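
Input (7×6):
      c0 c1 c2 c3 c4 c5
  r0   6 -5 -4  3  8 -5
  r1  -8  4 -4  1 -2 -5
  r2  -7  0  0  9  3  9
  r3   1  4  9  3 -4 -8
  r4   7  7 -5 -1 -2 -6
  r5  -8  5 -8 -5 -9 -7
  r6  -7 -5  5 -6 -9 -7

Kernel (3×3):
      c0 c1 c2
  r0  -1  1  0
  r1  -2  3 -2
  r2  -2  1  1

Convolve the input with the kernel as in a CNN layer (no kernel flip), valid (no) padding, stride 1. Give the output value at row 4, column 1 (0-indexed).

-27

The receptive field on the input at this output position is [7 -5 -1 / 5 -8 -5 / -5 5 -6]. Elementwise product with the kernel and sum: 7·-1 + -5·1 + 5·-2 + -8·3 + -5·-2 + -5·-2 + 5·1 + -6·1.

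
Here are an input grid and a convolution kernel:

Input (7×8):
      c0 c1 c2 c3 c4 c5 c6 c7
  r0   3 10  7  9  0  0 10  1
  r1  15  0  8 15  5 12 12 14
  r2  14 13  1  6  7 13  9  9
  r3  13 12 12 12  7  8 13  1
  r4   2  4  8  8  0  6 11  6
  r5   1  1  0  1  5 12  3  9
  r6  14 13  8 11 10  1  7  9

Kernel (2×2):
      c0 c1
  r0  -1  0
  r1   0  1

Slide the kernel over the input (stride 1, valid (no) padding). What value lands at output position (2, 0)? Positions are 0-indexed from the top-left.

-2

The receptive field on the input at this output position is [14 13 / 13 12]. Elementwise product with the kernel and sum: 14·-1 + 12·1.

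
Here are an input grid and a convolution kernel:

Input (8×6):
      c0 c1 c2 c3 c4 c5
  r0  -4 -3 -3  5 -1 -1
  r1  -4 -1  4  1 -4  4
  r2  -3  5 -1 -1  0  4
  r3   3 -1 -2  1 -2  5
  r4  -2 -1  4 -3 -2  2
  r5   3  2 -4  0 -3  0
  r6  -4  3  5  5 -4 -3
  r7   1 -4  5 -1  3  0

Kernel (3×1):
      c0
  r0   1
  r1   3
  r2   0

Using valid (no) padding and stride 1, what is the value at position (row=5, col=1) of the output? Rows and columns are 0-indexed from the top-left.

11

The receptive field on the input at this output position is [2 / 3 / -4]. Elementwise product with the kernel and sum: 2·1 + 3·3.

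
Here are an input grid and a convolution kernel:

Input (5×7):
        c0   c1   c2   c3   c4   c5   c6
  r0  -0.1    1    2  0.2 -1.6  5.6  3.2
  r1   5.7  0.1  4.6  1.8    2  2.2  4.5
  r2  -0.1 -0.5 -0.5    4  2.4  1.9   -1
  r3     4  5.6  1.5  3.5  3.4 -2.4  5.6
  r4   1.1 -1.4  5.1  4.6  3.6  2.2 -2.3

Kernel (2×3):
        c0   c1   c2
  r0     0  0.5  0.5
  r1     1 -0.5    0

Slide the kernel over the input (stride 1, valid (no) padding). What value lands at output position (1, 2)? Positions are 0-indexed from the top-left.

-0.6

The receptive field on the input at this output position is [4.6 1.8 2 / -0.5 4 2.4]. Elementwise product with the kernel and sum: 1.8·0.5 + 2·0.5 + -0.5·1 + 4·-0.5.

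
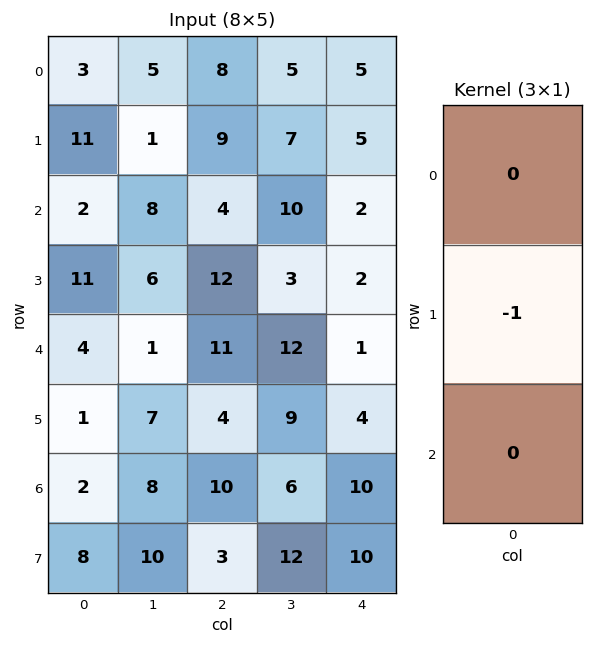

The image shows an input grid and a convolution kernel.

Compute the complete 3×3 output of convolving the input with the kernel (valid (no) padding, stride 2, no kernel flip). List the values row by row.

Output[0,0]: The receptive field on the input at this output position is [3 / 11 / 2]. Elementwise product with the kernel and sum: 11·-1.
Output[0,1]: The receptive field on the input at this output position is [8 / 9 / 4]. Elementwise product with the kernel and sum: 9·-1.

-11 -9 -5
-11 -12 -2
-1 -4 -4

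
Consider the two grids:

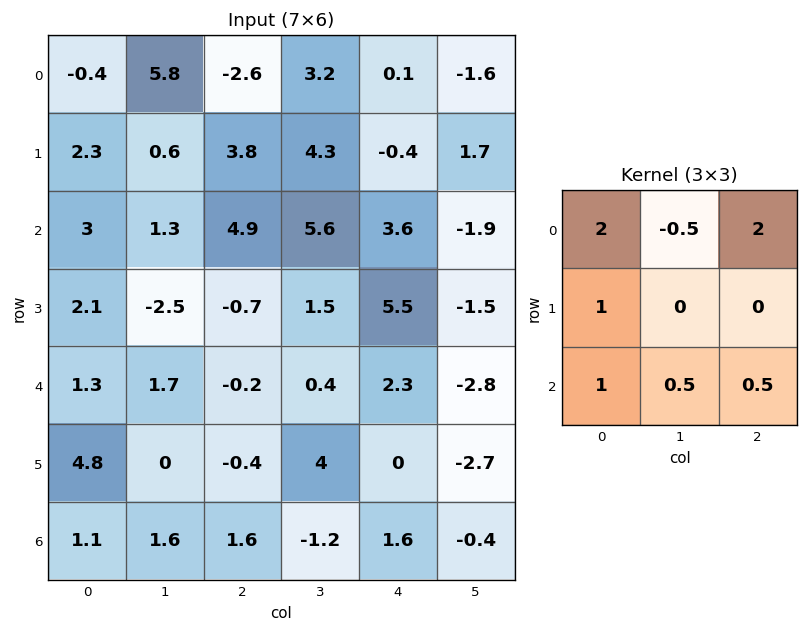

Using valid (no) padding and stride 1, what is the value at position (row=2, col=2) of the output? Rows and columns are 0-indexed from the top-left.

14.65

The receptive field on the input at this output position is [4.9 5.6 3.6 / -0.7 1.5 5.5 / -0.2 0.4 2.3]. Elementwise product with the kernel and sum: 4.9·2 + 5.6·-0.5 + 3.6·2 + -0.7·1 + -0.2·1 + 0.4·0.5 + 2.3·0.5.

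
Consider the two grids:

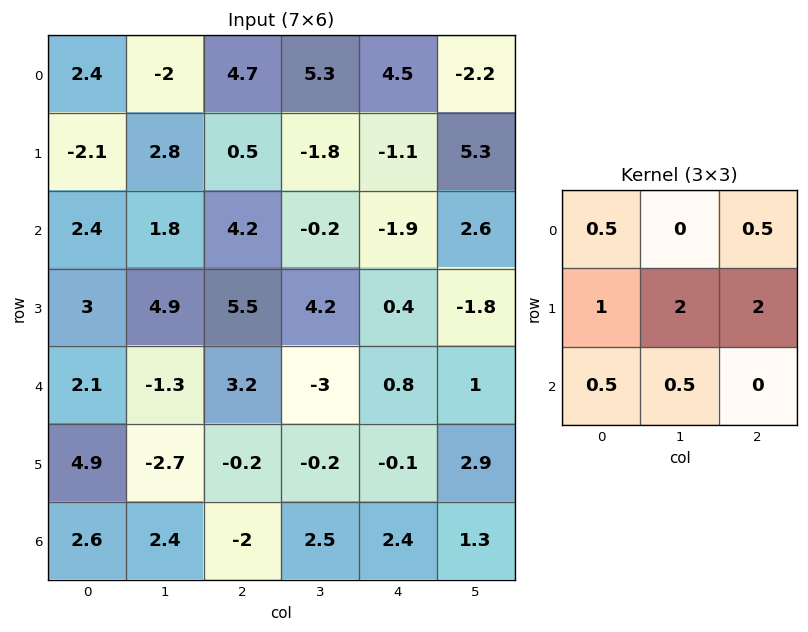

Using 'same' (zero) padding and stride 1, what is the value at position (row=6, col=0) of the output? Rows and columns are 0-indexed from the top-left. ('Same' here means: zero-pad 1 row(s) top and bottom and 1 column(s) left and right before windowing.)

8.65

The receptive field on the zero-padded input at this output position is [0 4.9 -2.7 / 0 2.6 2.4 / 0 0 0]. Elementwise product with the kernel and sum: 0·0.5 + -2.7·0.5 + 0·1 + 2.6·2 + 2.4·2 + 0·0.5 + 0·0.5.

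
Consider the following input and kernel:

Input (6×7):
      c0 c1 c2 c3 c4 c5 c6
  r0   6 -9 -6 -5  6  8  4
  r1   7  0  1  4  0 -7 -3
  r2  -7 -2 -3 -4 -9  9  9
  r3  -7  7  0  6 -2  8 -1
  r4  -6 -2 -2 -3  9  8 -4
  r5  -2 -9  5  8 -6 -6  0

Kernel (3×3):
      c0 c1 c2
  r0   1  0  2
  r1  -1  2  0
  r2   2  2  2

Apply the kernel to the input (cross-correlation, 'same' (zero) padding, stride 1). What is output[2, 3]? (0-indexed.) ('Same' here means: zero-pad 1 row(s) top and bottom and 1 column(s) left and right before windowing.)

The receptive field on the zero-padded input at this output position is [1 4 0 / -3 -4 -9 / 0 6 -2]. Elementwise product with the kernel and sum: 1·1 + 0·2 + -3·-1 + -4·2 + 0·2 + 6·2 + -2·2.

4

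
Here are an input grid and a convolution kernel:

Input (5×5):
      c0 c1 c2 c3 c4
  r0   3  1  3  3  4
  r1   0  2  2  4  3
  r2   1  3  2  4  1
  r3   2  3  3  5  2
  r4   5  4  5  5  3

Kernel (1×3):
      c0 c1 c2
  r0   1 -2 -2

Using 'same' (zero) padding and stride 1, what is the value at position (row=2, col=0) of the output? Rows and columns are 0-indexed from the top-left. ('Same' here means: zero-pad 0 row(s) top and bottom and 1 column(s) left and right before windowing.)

-8

The receptive field on the zero-padded input at this output position is [0 1 3]. Elementwise product with the kernel and sum: 0·1 + 1·-2 + 3·-2.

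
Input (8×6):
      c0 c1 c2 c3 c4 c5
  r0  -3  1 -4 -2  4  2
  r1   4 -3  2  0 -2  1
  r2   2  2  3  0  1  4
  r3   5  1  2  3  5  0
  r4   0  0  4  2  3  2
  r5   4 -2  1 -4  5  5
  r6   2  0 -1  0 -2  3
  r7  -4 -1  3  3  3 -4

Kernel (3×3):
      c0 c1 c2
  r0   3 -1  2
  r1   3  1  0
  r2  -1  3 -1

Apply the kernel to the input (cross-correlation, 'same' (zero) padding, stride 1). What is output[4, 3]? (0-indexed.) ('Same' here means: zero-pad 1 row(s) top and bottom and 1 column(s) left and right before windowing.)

9

The receptive field on the zero-padded input at this output position is [2 3 5 / 4 2 3 / 1 -4 5]. Elementwise product with the kernel and sum: 2·3 + 3·-1 + 5·2 + 4·3 + 2·1 + 1·-1 + -4·3 + 5·-1.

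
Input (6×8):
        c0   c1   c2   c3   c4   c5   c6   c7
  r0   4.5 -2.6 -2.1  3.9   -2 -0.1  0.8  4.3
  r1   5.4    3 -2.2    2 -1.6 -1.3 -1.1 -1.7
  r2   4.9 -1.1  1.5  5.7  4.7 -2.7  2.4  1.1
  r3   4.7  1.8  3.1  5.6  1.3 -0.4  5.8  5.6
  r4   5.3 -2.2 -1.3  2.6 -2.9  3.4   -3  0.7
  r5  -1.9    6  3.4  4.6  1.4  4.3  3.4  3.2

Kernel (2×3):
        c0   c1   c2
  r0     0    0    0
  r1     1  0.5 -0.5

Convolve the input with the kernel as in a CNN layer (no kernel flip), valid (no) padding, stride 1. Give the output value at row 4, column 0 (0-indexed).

The receptive field on the input at this output position is [5.3 -2.2 -1.3 / -1.9 6 3.4]. Elementwise product with the kernel and sum: -1.9·1 + 6·0.5 + 3.4·-0.5.

-0.6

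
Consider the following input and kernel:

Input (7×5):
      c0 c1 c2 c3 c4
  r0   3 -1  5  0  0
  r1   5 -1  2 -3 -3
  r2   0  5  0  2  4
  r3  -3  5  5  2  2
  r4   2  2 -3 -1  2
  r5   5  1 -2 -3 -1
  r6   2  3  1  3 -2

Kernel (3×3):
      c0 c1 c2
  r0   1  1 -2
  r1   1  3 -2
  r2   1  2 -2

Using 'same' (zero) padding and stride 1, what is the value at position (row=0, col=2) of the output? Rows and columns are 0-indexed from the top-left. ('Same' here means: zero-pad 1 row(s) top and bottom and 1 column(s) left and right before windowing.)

23

The receptive field on the zero-padded input at this output position is [0 0 0 / -1 5 0 / -1 2 -3]. Elementwise product with the kernel and sum: 0·1 + 0·1 + 0·-2 + -1·1 + 5·3 + 0·-2 + -1·1 + 2·2 + -3·-2.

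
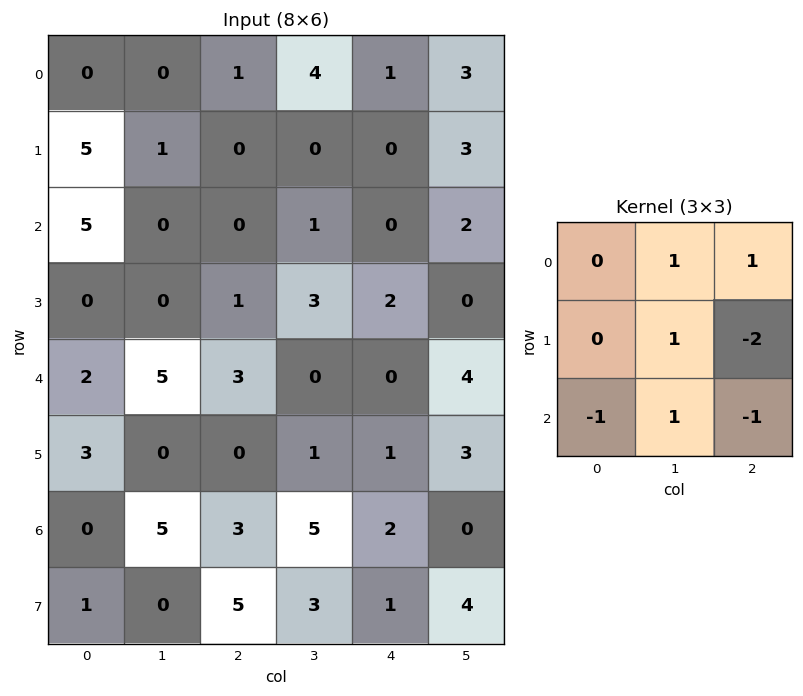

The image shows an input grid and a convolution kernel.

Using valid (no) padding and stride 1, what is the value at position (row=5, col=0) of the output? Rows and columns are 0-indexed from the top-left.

-7

The receptive field on the input at this output position is [3 0 0 / 0 5 3 / 1 0 5]. Elementwise product with the kernel and sum: 0·1 + 0·1 + 5·1 + 3·-2 + 1·-1 + 0·1 + 5·-1.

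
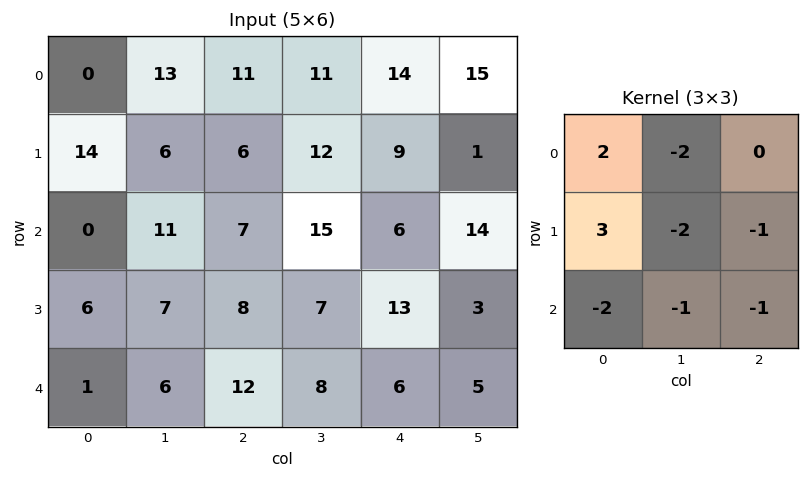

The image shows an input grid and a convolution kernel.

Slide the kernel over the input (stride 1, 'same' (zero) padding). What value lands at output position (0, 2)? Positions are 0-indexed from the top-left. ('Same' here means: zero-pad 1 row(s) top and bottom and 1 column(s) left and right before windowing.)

The receptive field on the zero-padded input at this output position is [0 0 0 / 13 11 11 / 6 6 12]. Elementwise product with the kernel and sum: 0·2 + 0·-2 + 13·3 + 11·-2 + 11·-1 + 6·-2 + 6·-1 + 12·-1.

-24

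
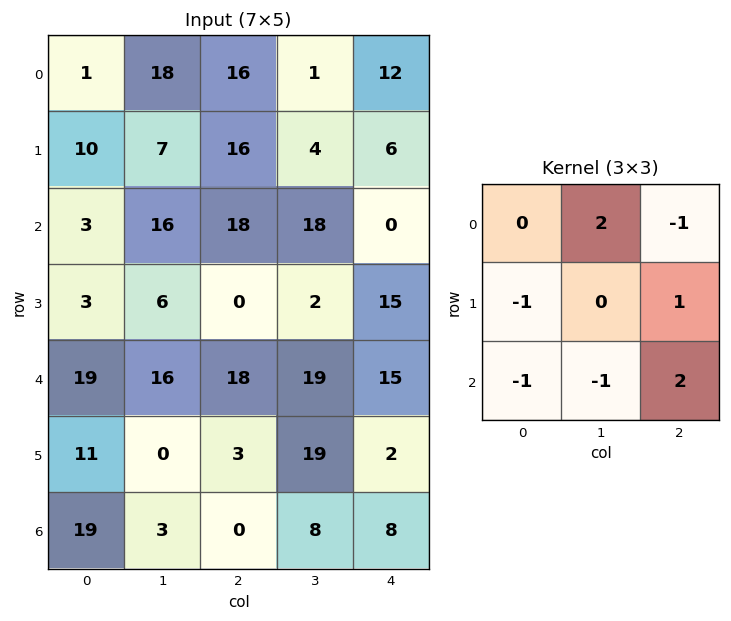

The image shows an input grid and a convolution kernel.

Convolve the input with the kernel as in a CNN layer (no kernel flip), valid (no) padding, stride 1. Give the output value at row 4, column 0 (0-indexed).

The receptive field on the input at this output position is [19 16 18 / 11 0 3 / 19 3 0]. Elementwise product with the kernel and sum: 16·2 + 18·-1 + 11·-1 + 3·1 + 19·-1 + 3·-1 + 0·2.

-16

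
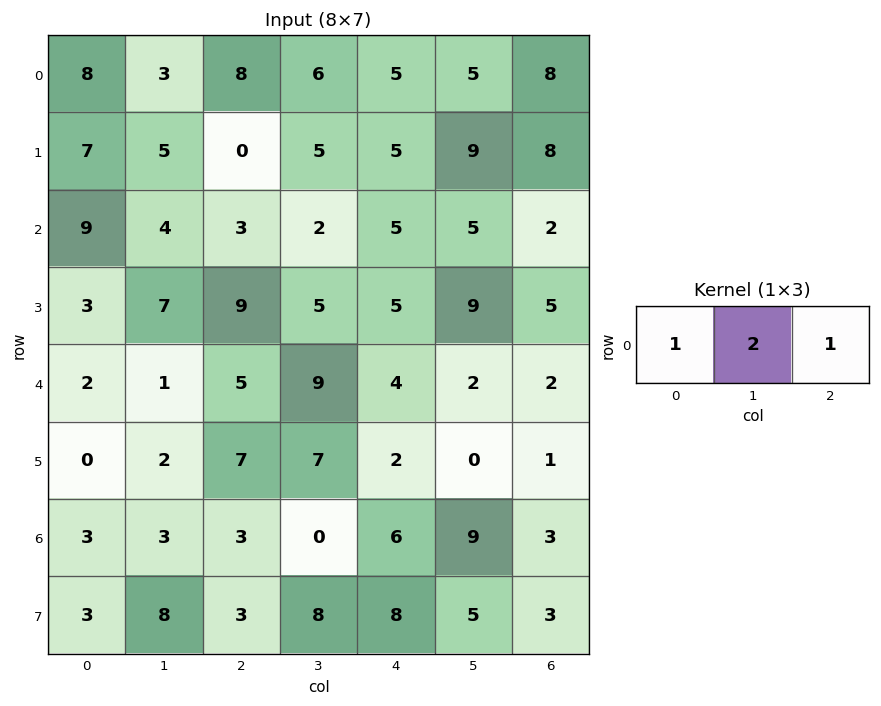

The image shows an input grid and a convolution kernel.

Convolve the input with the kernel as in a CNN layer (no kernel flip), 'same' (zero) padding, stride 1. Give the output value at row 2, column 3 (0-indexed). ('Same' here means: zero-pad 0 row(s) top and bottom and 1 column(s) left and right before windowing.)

12

The receptive field on the zero-padded input at this output position is [3 2 5]. Elementwise product with the kernel and sum: 3·1 + 2·2 + 5·1.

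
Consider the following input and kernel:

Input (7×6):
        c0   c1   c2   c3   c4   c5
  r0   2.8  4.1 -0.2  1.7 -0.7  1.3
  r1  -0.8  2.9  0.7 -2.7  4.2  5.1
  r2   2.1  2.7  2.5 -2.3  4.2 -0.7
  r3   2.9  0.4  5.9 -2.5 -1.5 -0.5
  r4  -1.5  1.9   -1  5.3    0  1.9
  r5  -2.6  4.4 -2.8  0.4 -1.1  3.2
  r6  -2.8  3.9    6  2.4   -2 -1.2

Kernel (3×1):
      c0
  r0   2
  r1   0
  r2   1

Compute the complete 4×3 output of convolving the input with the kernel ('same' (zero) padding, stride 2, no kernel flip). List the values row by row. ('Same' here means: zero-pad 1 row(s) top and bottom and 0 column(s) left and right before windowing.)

-0.8 0.7 4.2
1.3 7.3 6.9
3.2 9 -4.1
-5.2 -5.6 -2.2

Output[0,0]: The receptive field on the zero-padded input at this output position is [0 / 2.8 / -0.8]. Elementwise product with the kernel and sum: 0·2 + -0.8·1.
Output[0,1]: The receptive field on the zero-padded input at this output position is [0 / -0.2 / 0.7]. Elementwise product with the kernel and sum: 0·2 + 0.7·1.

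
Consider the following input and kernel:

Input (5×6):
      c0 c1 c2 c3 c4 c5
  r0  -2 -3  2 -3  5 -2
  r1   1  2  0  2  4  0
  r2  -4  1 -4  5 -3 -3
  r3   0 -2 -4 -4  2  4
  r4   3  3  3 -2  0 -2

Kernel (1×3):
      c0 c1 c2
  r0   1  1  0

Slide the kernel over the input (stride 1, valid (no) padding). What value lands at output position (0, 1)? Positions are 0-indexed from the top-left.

-1

The receptive field on the input at this output position is [-3 2 -3]. Elementwise product with the kernel and sum: -3·1 + 2·1.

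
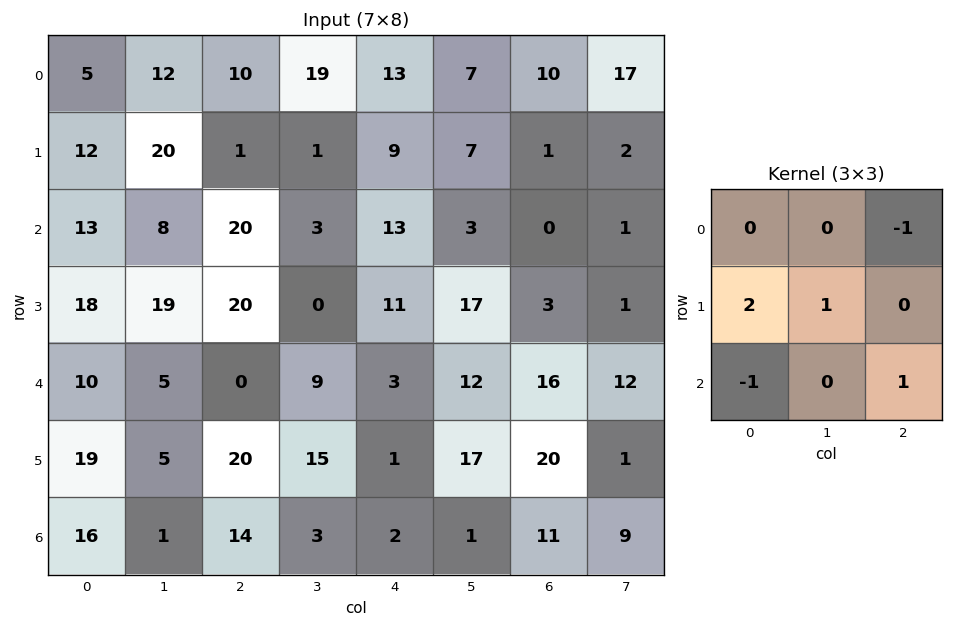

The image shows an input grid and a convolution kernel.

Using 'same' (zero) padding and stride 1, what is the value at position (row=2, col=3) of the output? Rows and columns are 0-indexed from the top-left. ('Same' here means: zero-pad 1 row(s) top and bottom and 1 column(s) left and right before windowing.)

25

The receptive field on the zero-padded input at this output position is [1 1 9 / 20 3 13 / 20 0 11]. Elementwise product with the kernel and sum: 9·-1 + 20·2 + 3·1 + 20·-1 + 11·1.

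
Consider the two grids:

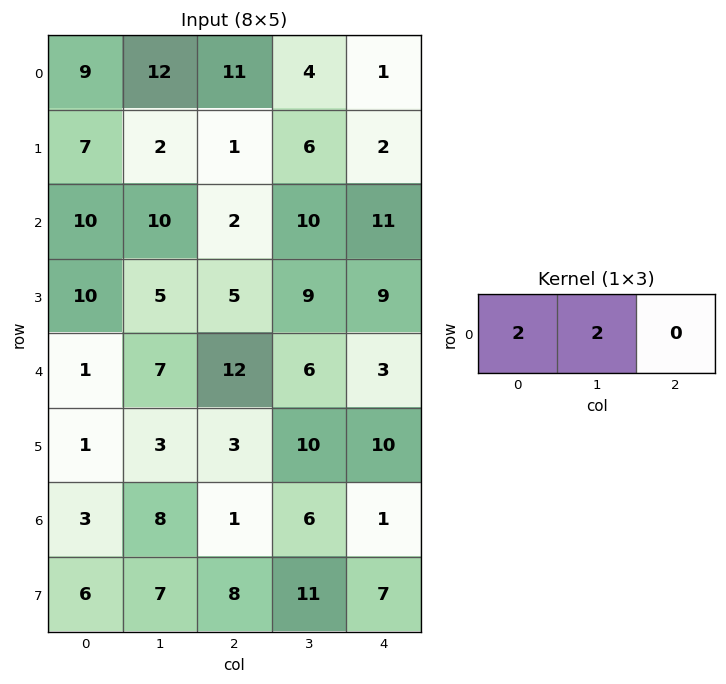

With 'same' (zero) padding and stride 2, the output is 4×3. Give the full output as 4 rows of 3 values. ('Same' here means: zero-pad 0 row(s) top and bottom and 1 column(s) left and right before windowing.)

Output[0,0]: The receptive field on the zero-padded input at this output position is [0 9 12]. Elementwise product with the kernel and sum: 0·2 + 9·2.

18 46 10
20 24 42
2 38 18
6 18 14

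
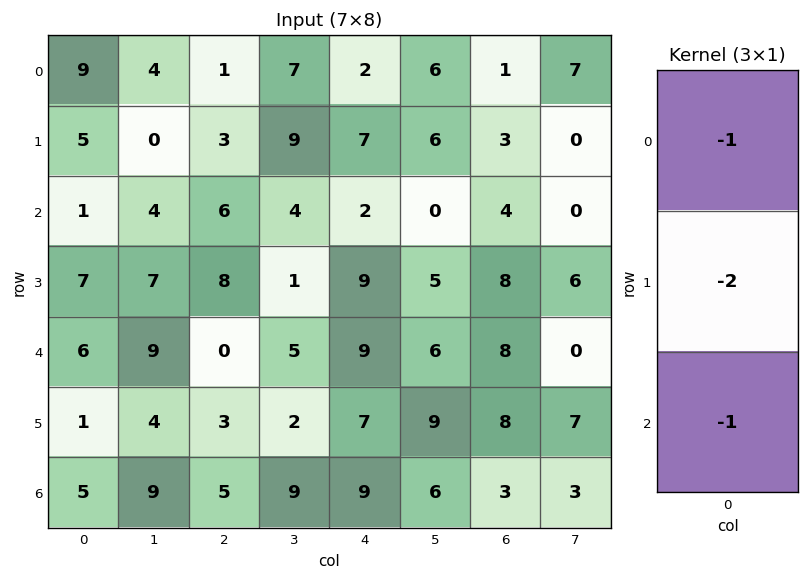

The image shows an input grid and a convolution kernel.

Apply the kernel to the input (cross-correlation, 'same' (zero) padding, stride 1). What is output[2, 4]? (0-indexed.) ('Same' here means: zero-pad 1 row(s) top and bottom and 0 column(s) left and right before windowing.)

The receptive field on the zero-padded input at this output position is [7 / 2 / 9]. Elementwise product with the kernel and sum: 7·-1 + 2·-2 + 9·-1.

-20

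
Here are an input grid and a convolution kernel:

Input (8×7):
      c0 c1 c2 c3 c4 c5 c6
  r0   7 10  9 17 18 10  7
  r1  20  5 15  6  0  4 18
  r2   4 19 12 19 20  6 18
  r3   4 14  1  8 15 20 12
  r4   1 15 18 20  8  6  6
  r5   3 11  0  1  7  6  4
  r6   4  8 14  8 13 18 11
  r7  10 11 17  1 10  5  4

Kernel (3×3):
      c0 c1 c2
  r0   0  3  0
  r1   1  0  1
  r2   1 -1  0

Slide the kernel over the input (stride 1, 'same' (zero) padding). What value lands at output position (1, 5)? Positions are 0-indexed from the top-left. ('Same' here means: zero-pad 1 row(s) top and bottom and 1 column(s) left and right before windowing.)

62

The receptive field on the zero-padded input at this output position is [18 10 7 / 0 4 18 / 20 6 18]. Elementwise product with the kernel and sum: 10·3 + 0·1 + 18·1 + 20·1 + 6·-1.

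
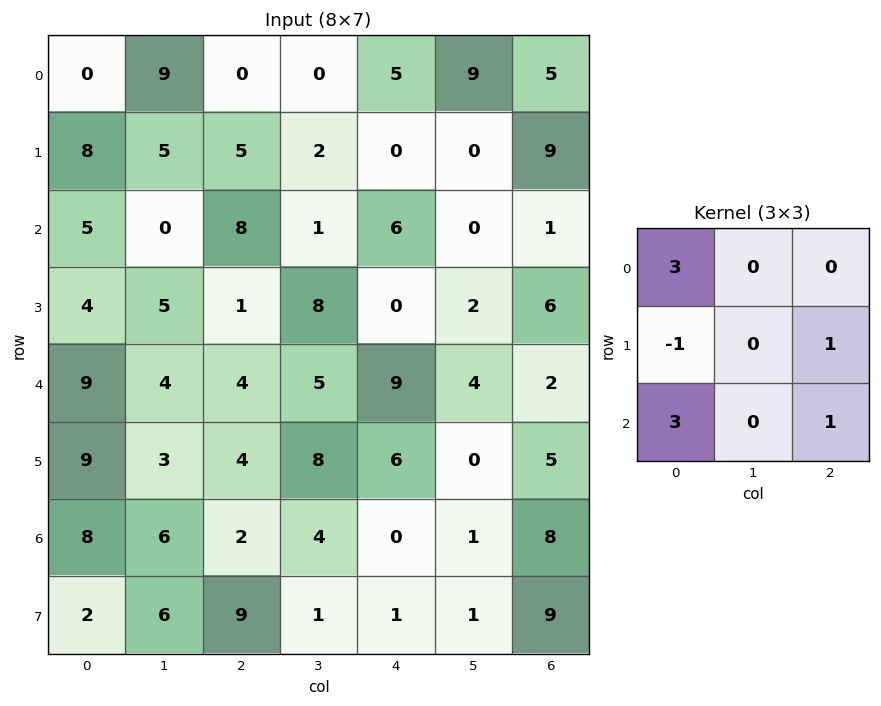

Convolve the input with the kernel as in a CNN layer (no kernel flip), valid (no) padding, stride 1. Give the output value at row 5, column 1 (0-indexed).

26

The receptive field on the input at this output position is [3 4 8 / 6 2 4 / 6 9 1]. Elementwise product with the kernel and sum: 3·3 + 6·-1 + 4·1 + 6·3 + 1·1.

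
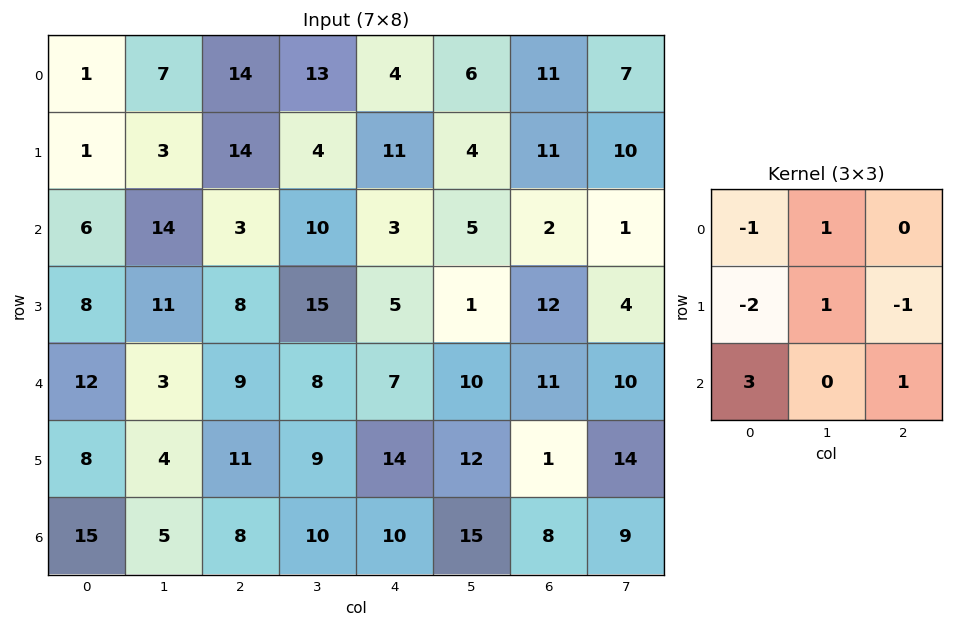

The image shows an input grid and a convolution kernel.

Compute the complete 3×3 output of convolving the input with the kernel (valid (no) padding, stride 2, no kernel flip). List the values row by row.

Output[0,0]: The receptive field on the input at this output position is [1 7 14 / 1 3 14 / 6 14 3]. Elementwise product with the kernel and sum: 1·-1 + 7·1 + 1·-2 + 3·1 + 14·-1 + 6·3 + 3·1.
Output[0,1]: The receptive field on the input at this output position is [14 13 4 / 14 4 11 / 3 10 3]. Elementwise product with the kernel and sum: 14·-1 + 13·1 + 14·-2 + 4·1 + 11·-1 + 3·3 + 3·1.

14 -24 -16
40 35 13
21 6 24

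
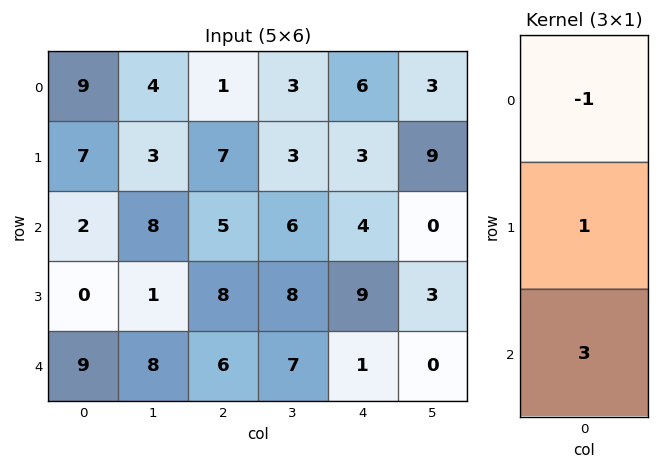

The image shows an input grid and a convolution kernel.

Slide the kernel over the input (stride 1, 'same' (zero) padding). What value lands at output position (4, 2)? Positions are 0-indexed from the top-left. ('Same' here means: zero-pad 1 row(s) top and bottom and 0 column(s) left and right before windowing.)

-2

The receptive field on the zero-padded input at this output position is [8 / 6 / 0]. Elementwise product with the kernel and sum: 8·-1 + 6·1 + 0·3.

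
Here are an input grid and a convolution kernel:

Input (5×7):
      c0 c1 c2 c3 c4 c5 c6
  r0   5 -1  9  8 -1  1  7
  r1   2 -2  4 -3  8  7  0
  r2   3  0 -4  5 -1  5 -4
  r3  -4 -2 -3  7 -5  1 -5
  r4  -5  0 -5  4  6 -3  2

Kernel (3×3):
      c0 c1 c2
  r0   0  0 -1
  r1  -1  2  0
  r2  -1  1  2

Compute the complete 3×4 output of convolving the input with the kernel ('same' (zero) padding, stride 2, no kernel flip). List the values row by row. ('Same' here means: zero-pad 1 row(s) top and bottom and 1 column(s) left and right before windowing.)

8 19 15 6
0 8 -24 -19
-8 -17 7 7

Output[0,0]: The receptive field on the zero-padded input at this output position is [0 0 0 / 0 5 -1 / 0 2 -2]. Elementwise product with the kernel and sum: 0·-1 + 0·-1 + 5·2 + 0·-1 + 2·1 + -2·2.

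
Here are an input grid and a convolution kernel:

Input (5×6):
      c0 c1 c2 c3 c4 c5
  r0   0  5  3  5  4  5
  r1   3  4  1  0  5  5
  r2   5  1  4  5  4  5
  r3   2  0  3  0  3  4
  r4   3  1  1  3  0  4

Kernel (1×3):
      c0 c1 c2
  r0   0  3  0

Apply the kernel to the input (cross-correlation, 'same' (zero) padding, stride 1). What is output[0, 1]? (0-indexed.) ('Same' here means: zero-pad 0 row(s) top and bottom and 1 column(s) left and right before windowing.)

The receptive field on the zero-padded input at this output position is [0 5 3]. Elementwise product with the kernel and sum: 5·3.

15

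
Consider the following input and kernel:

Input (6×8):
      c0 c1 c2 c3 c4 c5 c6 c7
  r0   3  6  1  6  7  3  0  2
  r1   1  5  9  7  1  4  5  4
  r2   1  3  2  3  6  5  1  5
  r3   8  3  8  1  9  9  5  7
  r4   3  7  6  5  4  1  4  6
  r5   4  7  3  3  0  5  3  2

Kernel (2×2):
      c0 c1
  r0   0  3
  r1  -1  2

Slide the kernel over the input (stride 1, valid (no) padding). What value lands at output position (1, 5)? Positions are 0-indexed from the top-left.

12

The receptive field on the input at this output position is [4 5 / 5 1]. Elementwise product with the kernel and sum: 5·3 + 5·-1 + 1·2.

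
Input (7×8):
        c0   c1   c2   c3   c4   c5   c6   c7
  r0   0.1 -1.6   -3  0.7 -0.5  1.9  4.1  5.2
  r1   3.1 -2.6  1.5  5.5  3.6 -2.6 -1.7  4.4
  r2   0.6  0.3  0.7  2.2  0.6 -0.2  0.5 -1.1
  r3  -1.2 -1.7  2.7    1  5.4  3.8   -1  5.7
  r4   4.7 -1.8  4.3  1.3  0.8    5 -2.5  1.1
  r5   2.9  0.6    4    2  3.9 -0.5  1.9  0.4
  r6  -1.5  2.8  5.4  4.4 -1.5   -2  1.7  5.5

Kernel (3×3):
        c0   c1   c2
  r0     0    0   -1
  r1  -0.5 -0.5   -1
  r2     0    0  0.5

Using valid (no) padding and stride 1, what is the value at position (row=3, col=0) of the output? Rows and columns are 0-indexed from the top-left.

-6.45

The receptive field on the input at this output position is [-1.2 -1.7 2.7 / 4.7 -1.8 4.3 / 2.9 0.6 4]. Elementwise product with the kernel and sum: 2.7·-1 + 4.7·-0.5 + -1.8·-0.5 + 4.3·-1 + 4·0.5.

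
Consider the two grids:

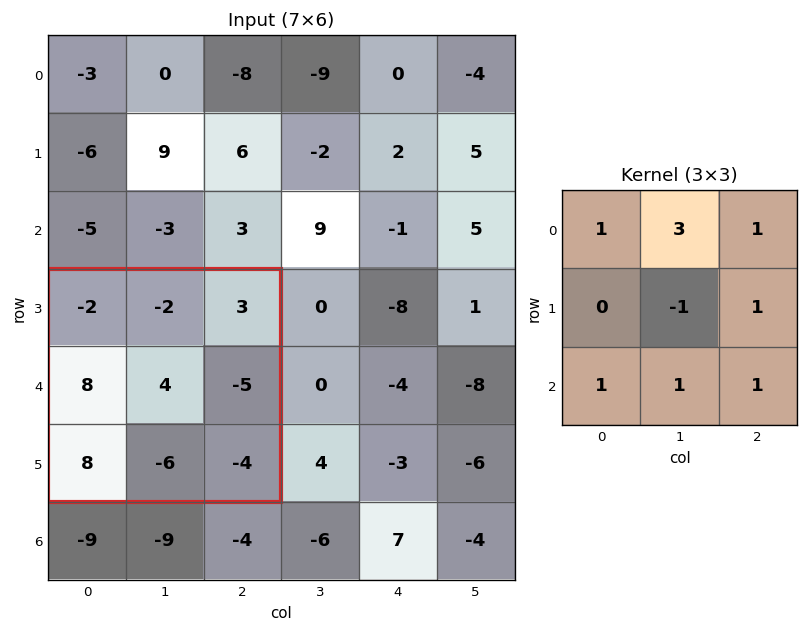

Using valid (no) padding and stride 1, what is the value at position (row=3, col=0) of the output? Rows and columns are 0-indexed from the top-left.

-16

The receptive field on the input at this output position is [-2 -2 3 / 8 4 -5 / 8 -6 -4]. Elementwise product with the kernel and sum: -2·1 + -2·3 + 3·1 + 4·-1 + -5·1 + 8·1 + -6·1 + -4·1.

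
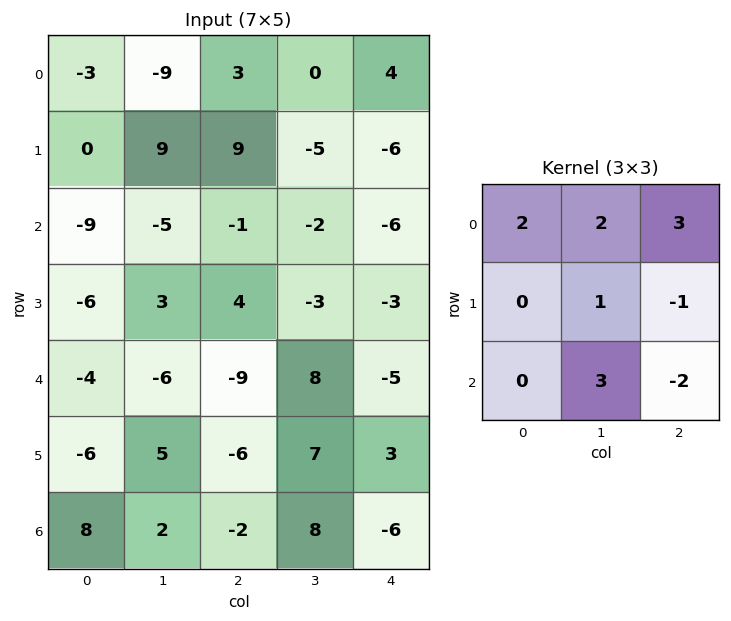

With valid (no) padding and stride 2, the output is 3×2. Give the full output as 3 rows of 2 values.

Output[0,0]: The receptive field on the input at this output position is [-3 -9 3 / 0 9 9 / -9 -5 -1]. Elementwise product with the kernel and sum: -3·2 + -9·2 + 3·3 + 9·1 + 9·-1 + -5·3 + -1·-2.
Output[0,1]: The receptive field on the input at this output position is [3 0 4 / 9 -5 -6 / -1 -2 -6]. Elementwise product with the kernel and sum: 3·2 + 0·2 + 4·3 + -5·1 + -6·-1 + -2·3 + -6·-2.

-28 25
-32 10
-26 23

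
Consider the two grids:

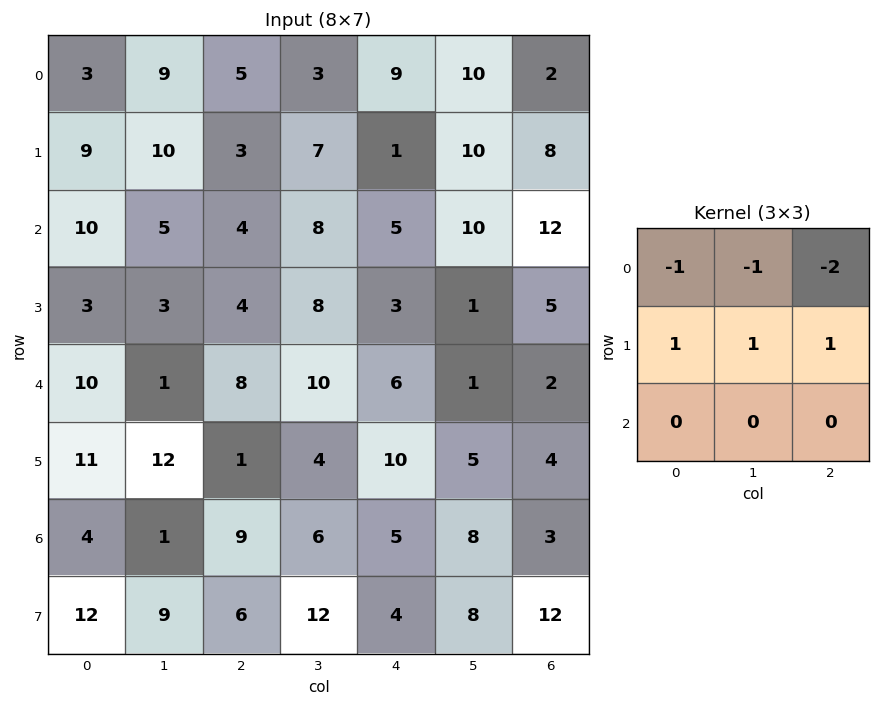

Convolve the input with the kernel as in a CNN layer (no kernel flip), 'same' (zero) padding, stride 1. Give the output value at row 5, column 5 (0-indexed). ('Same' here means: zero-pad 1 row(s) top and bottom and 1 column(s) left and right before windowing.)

The receptive field on the zero-padded input at this output position is [6 1 2 / 10 5 4 / 5 8 3]. Elementwise product with the kernel and sum: 6·-1 + 1·-1 + 2·-2 + 10·1 + 5·1 + 4·1.

8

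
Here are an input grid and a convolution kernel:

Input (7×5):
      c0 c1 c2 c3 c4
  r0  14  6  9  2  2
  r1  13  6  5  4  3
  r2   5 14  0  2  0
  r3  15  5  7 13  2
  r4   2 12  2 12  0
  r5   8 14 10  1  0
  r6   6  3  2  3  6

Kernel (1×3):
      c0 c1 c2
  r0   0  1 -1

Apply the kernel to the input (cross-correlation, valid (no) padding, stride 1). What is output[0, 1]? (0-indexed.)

The receptive field on the input at this output position is [6 9 2]. Elementwise product with the kernel and sum: 9·1 + 2·-1.

7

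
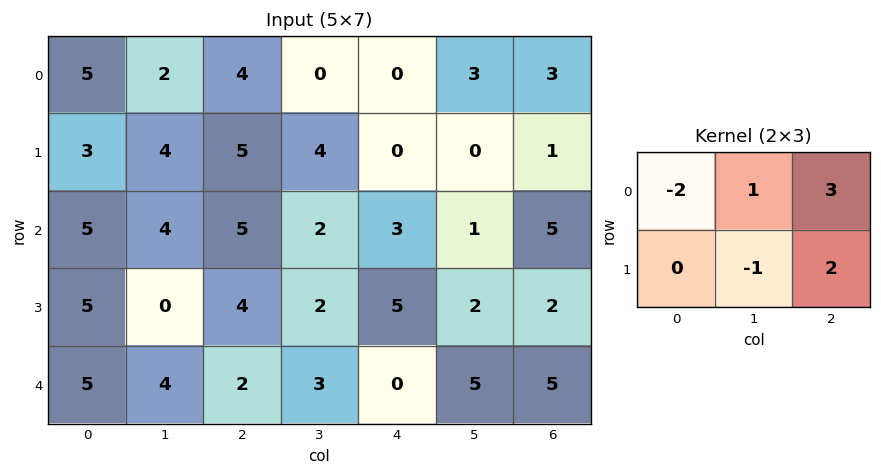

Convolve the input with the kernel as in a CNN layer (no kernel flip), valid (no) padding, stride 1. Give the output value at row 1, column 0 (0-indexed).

19

The receptive field on the input at this output position is [3 4 5 / 5 4 5]. Elementwise product with the kernel and sum: 3·-2 + 4·1 + 5·3 + 4·-1 + 5·2.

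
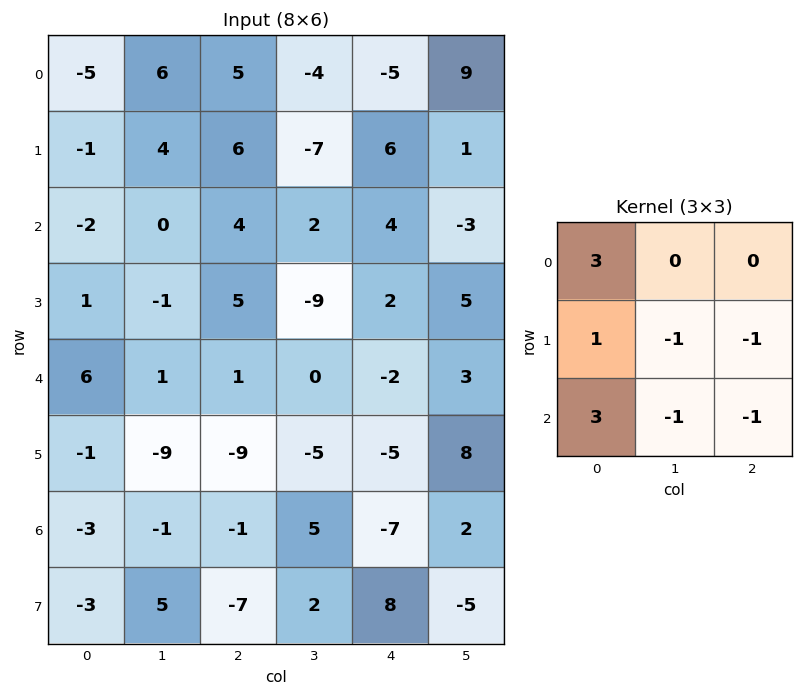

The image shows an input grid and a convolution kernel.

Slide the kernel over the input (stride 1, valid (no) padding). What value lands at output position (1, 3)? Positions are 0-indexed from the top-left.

-54

The receptive field on the input at this output position is [-7 6 1 / 2 4 -3 / -9 2 5]. Elementwise product with the kernel and sum: -7·3 + 2·1 + 4·-1 + -3·-1 + -9·3 + 2·-1 + 5·-1.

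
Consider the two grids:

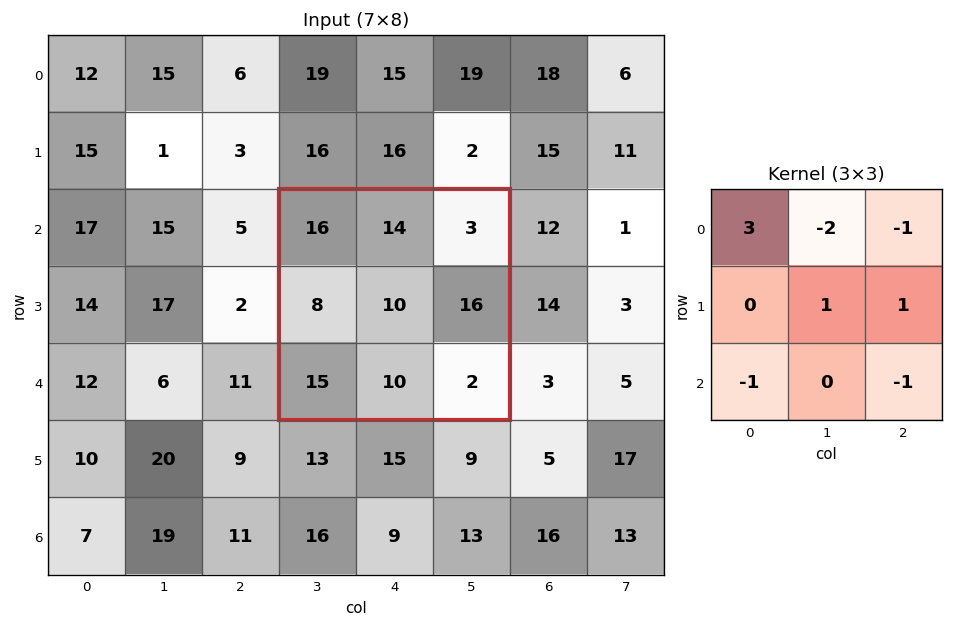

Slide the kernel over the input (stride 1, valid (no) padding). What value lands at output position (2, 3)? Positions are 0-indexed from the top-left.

The receptive field on the input at this output position is [16 14 3 / 8 10 16 / 15 10 2]. Elementwise product with the kernel and sum: 16·3 + 14·-2 + 3·-1 + 10·1 + 16·1 + 15·-1 + 2·-1.

26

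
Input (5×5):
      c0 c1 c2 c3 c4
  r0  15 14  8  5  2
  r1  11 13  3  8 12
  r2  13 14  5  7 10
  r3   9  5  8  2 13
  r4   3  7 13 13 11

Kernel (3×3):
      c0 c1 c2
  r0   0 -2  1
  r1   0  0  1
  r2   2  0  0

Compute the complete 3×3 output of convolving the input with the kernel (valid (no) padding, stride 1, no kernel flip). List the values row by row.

9 25 14
0 19 22
-9 13 35

Output[0,0]: The receptive field on the input at this output position is [15 14 8 / 11 13 3 / 13 14 5]. Elementwise product with the kernel and sum: 14·-2 + 8·1 + 3·1 + 13·2.
Output[0,1]: The receptive field on the input at this output position is [14 8 5 / 13 3 8 / 14 5 7]. Elementwise product with the kernel and sum: 8·-2 + 5·1 + 8·1 + 14·2.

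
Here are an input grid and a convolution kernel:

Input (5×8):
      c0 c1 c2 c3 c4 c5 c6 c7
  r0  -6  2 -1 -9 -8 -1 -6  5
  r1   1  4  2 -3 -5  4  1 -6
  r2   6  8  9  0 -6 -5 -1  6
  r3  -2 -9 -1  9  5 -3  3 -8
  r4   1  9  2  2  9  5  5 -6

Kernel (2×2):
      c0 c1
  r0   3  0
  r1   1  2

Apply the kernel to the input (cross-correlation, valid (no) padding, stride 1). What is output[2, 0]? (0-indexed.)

The receptive field on the input at this output position is [6 8 / -2 -9]. Elementwise product with the kernel and sum: 6·3 + -2·1 + -9·2.

-2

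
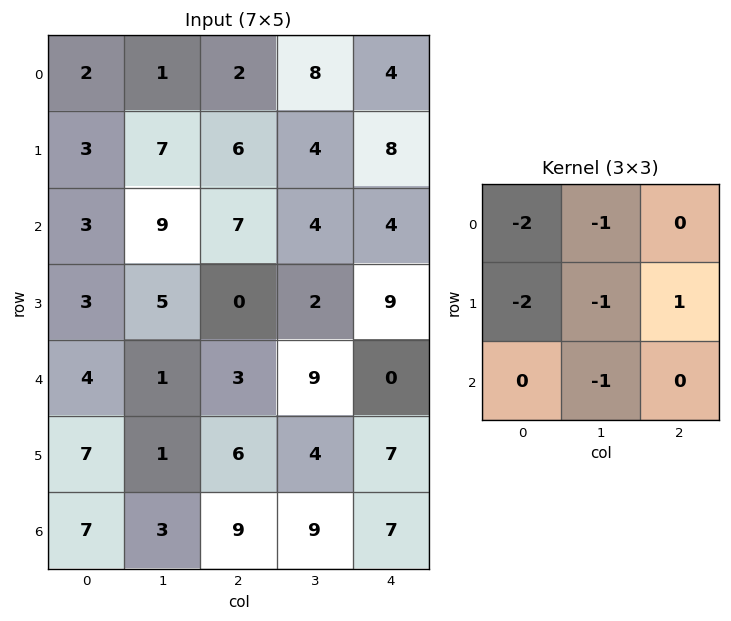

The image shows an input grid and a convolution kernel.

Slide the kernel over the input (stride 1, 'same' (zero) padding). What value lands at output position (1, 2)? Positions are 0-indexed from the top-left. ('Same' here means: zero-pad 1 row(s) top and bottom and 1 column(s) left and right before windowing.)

The receptive field on the zero-padded input at this output position is [1 2 8 / 7 6 4 / 9 7 4]. Elementwise product with the kernel and sum: 1·-2 + 2·-1 + 7·-2 + 6·-1 + 4·1 + 7·-1.

-27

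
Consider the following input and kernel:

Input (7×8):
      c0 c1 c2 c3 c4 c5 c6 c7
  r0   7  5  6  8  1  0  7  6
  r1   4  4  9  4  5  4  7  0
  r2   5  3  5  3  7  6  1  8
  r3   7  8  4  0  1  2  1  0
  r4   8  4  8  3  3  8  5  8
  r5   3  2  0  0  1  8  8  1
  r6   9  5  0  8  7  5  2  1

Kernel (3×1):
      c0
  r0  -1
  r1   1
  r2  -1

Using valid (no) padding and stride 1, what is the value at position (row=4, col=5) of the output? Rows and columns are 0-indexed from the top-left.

The receptive field on the input at this output position is [8 / 8 / 5]. Elementwise product with the kernel and sum: 8·-1 + 8·1 + 5·-1.

-5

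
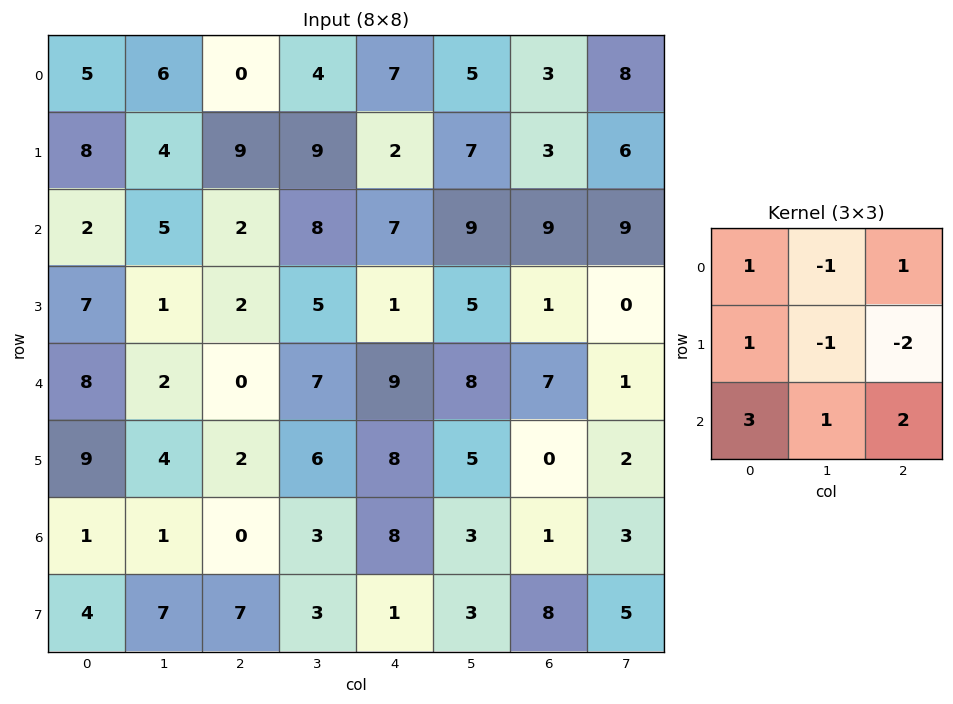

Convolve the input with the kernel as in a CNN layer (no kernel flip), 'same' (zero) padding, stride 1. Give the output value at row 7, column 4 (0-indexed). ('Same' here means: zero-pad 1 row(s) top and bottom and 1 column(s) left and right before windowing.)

-6

The receptive field on the zero-padded input at this output position is [3 8 3 / 3 1 3 / 0 0 0]. Elementwise product with the kernel and sum: 3·1 + 8·-1 + 3·1 + 3·1 + 1·-1 + 3·-2 + 0·3 + 0·1 + 0·2.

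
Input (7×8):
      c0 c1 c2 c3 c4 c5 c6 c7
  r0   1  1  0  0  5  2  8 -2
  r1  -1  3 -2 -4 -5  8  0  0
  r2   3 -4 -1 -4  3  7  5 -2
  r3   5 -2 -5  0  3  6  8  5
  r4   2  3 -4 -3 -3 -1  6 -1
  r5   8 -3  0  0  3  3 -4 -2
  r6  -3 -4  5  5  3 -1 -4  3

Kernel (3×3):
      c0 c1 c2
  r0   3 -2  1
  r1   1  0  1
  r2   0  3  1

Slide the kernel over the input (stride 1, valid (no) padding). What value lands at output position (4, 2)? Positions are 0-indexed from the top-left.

The receptive field on the input at this output position is [-4 -3 -3 / 0 0 3 / 5 5 3]. Elementwise product with the kernel and sum: -4·3 + -3·-2 + -3·1 + 0·1 + 3·1 + 5·3 + 3·1.

12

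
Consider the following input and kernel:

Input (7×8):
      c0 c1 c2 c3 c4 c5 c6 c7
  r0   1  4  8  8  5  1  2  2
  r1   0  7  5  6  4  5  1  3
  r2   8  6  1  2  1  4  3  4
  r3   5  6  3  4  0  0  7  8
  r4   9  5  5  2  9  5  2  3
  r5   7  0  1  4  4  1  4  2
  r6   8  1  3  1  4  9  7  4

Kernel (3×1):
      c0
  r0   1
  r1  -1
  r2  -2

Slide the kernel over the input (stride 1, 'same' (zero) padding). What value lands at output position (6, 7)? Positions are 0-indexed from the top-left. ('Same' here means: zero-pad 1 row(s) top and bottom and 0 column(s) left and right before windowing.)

The receptive field on the zero-padded input at this output position is [2 / 4 / 0]. Elementwise product with the kernel and sum: 2·1 + 4·-1 + 0·-2.

-2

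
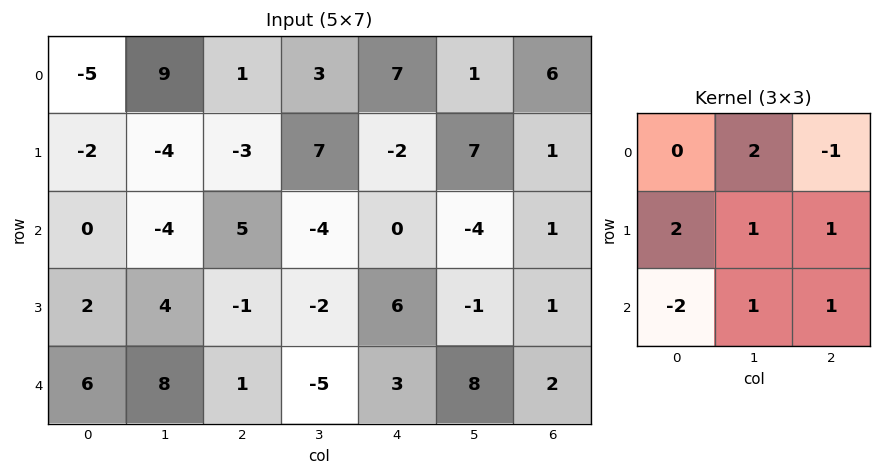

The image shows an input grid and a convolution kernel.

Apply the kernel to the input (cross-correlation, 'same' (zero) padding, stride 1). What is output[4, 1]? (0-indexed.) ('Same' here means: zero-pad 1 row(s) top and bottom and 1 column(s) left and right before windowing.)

30

The receptive field on the zero-padded input at this output position is [2 4 -1 / 6 8 1 / 0 0 0]. Elementwise product with the kernel and sum: 4·2 + -1·-1 + 6·2 + 8·1 + 1·1 + 0·-2 + 0·1 + 0·1.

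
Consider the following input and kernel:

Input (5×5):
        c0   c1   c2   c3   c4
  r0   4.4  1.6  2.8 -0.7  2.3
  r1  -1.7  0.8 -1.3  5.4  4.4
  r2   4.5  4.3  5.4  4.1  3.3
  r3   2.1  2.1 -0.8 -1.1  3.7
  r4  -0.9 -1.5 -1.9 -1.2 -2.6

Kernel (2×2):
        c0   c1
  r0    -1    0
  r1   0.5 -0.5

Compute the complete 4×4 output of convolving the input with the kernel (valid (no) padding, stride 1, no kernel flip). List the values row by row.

-5.65 -0.55 -6.15 1.2
1.8 -1.35 1.95 -5
-4.5 -2.85 -5.25 -6.5
-1.8 -1.9 0.45 1.8

Output[0,0]: The receptive field on the input at this output position is [4.4 1.6 / -1.7 0.8]. Elementwise product with the kernel and sum: 4.4·-1 + -1.7·0.5 + 0.8·-0.5.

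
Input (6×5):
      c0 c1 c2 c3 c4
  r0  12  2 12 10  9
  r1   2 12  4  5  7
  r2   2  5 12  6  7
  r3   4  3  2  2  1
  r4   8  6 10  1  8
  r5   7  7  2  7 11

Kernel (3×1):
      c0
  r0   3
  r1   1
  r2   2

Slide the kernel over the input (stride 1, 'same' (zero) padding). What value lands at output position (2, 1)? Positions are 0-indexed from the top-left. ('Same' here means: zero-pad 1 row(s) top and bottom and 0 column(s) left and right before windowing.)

47

The receptive field on the zero-padded input at this output position is [12 / 5 / 3]. Elementwise product with the kernel and sum: 12·3 + 5·1 + 3·2.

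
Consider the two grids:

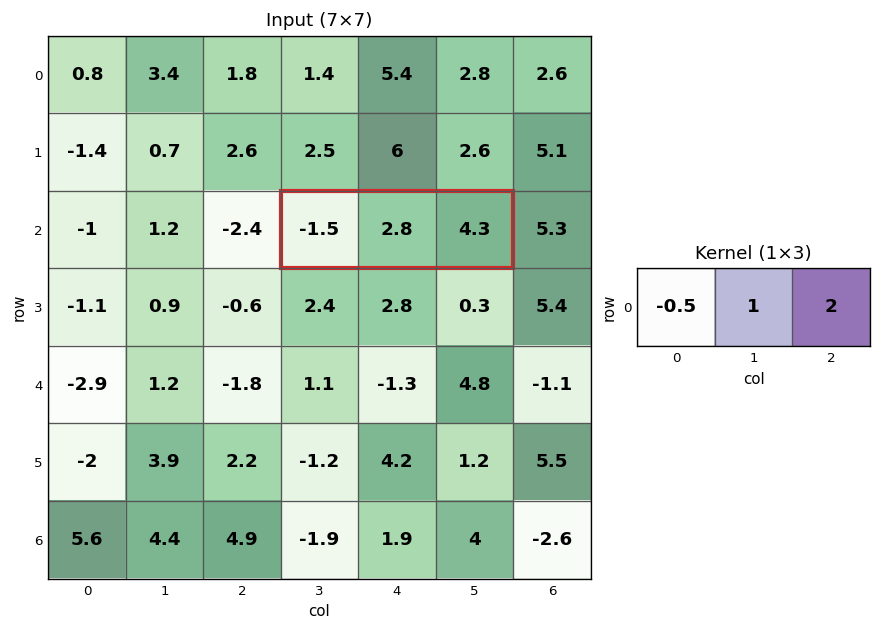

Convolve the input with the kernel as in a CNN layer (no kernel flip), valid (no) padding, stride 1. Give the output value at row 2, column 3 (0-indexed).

12.15

The receptive field on the input at this output position is [-1.5 2.8 4.3]. Elementwise product with the kernel and sum: -1.5·-0.5 + 2.8·1 + 4.3·2.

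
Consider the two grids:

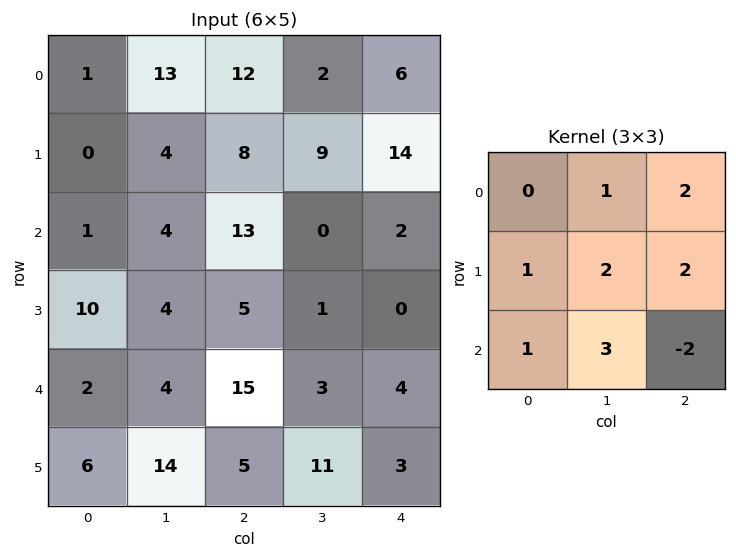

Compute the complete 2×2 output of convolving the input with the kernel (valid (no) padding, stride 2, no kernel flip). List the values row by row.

Output[0,0]: The receptive field on the input at this output position is [1 13 12 / 0 4 8 / 1 4 13]. Elementwise product with the kernel and sum: 13·1 + 12·2 + 0·1 + 4·2 + 8·2 + 1·1 + 4·3 + 13·-2.

48 77
42 27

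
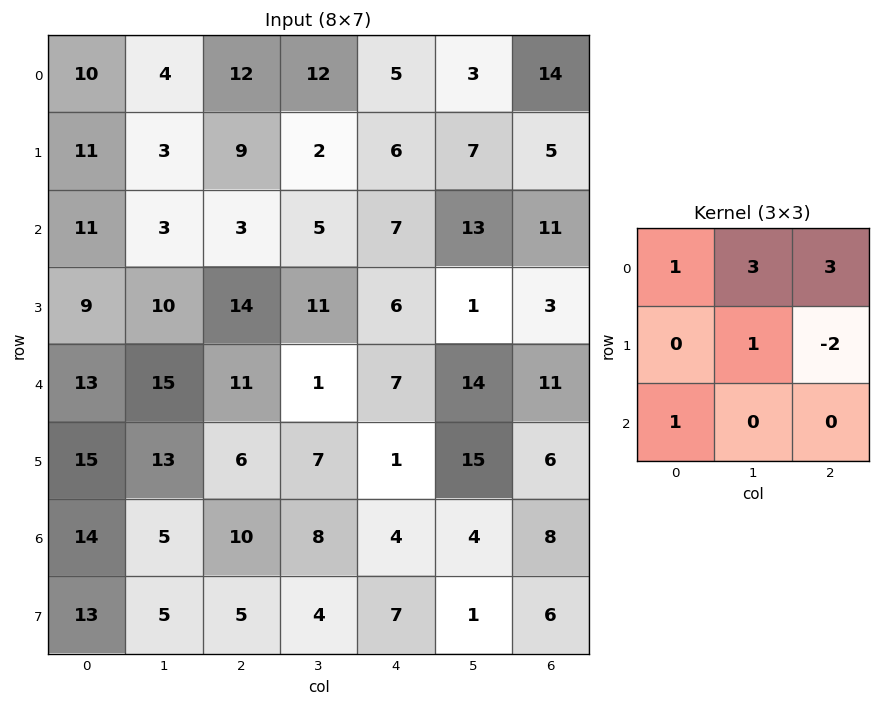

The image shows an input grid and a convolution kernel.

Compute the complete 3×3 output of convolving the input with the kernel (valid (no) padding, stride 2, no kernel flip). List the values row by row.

54 56 60
24 49 81
106 50 89

Output[0,0]: The receptive field on the input at this output position is [10 4 12 / 11 3 9 / 11 3 3]. Elementwise product with the kernel and sum: 10·1 + 4·3 + 12·3 + 3·1 + 9·-2 + 11·1.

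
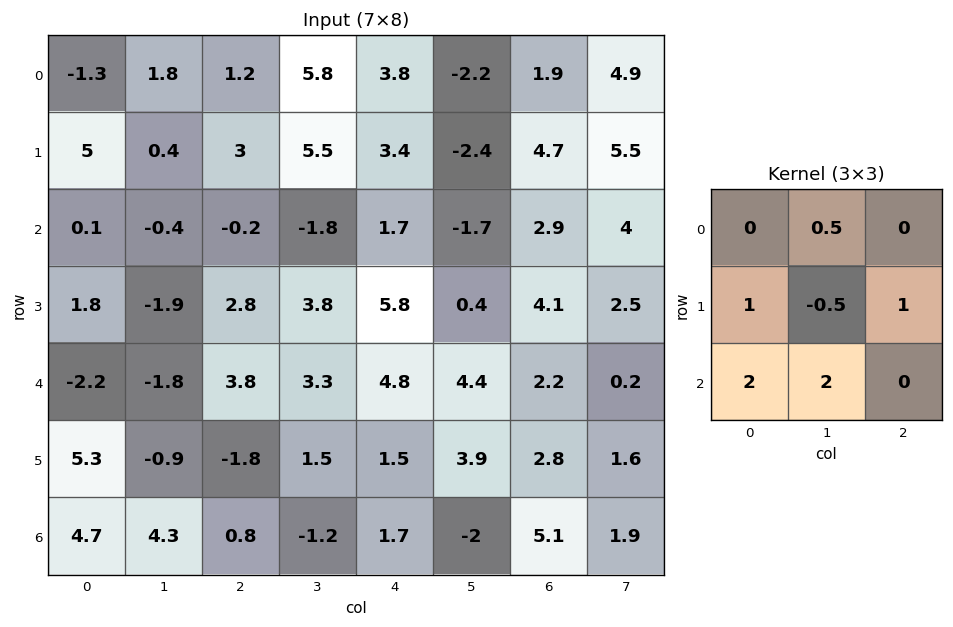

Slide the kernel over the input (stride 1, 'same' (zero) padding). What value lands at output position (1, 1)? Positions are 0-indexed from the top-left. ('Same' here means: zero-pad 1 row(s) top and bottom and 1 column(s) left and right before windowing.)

The receptive field on the zero-padded input at this output position is [-1.3 1.8 1.2 / 5 0.4 3 / 0.1 -0.4 -0.2]. Elementwise product with the kernel and sum: 1.8·0.5 + 5·1 + 0.4·-0.5 + 3·1 + 0.1·2 + -0.4·2.

8.1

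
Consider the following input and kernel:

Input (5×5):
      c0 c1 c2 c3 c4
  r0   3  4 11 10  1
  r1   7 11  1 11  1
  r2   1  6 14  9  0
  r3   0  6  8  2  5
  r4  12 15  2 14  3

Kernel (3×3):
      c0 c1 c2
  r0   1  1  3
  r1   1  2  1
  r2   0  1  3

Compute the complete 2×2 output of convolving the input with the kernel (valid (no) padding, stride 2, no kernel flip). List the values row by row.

118 57
90 63

Output[0,0]: The receptive field on the input at this output position is [3 4 11 / 7 11 1 / 1 6 14]. Elementwise product with the kernel and sum: 3·1 + 4·1 + 11·3 + 7·1 + 11·2 + 1·1 + 6·1 + 14·3.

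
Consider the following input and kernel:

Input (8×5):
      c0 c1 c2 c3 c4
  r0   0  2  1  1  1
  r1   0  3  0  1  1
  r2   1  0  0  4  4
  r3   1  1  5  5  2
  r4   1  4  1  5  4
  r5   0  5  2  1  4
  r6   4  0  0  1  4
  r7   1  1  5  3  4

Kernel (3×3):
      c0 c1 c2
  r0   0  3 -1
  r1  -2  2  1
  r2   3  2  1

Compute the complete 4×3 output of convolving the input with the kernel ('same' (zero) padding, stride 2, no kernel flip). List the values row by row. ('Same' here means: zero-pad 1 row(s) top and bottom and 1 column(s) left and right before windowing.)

Output[0,0]: The receptive field on the zero-padded input at this output position is [0 0 0 / 0 0 2 / 0 0 3]. Elementwise product with the kernel and sum: 0·3 + 0·-1 + 0·-2 + 0·2 + 2·1 + 0·3 + 0·2 + 3·1.

5 9 5
2 21 22
13 29 15
6 22 35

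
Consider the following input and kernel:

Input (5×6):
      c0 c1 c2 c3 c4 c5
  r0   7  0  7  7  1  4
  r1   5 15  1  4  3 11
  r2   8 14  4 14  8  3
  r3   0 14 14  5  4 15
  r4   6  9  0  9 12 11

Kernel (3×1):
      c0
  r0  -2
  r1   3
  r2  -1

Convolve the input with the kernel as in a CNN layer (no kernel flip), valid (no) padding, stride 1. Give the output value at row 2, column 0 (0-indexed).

-22

The receptive field on the input at this output position is [8 / 0 / 6]. Elementwise product with the kernel and sum: 8·-2 + 0·3 + 6·-1.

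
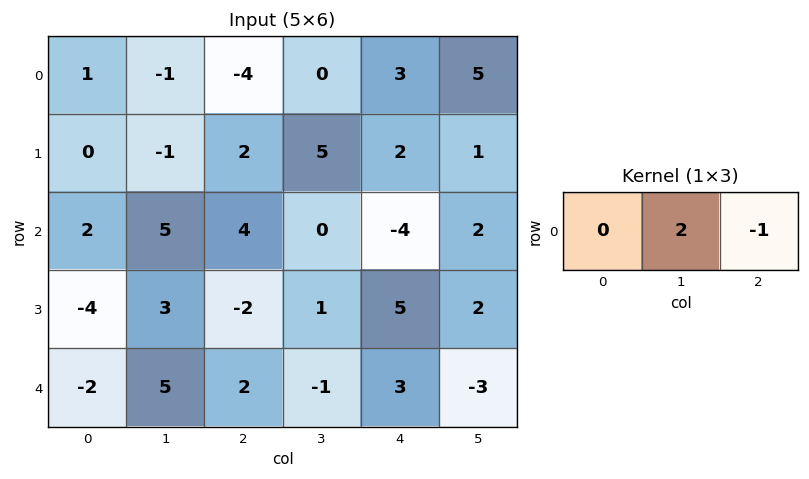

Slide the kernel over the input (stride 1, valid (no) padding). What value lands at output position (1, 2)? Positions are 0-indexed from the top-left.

8

The receptive field on the input at this output position is [2 5 2]. Elementwise product with the kernel and sum: 5·2 + 2·-1.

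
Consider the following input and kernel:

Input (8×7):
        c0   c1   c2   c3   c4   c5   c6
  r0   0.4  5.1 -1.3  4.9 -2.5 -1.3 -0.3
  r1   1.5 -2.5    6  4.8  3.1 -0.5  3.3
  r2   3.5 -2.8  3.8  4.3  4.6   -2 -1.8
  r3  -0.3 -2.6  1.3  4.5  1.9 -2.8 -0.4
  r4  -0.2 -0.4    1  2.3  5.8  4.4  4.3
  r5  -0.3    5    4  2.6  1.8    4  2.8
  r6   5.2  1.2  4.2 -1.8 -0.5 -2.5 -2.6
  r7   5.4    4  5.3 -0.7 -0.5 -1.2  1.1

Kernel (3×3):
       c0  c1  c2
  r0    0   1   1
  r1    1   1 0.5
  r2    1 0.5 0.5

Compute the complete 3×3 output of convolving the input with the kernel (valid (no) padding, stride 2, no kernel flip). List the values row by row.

9.8 23 5.35
-1.15 20.7 5.25
15.2 18.65 12.85

Output[0,0]: The receptive field on the input at this output position is [0.4 5.1 -1.3 / 1.5 -2.5 6 / 3.5 -2.8 3.8]. Elementwise product with the kernel and sum: 5.1·1 + -1.3·1 + 1.5·1 + -2.5·1 + 6·0.5 + 3.5·1 + -2.8·0.5 + 3.8·0.5.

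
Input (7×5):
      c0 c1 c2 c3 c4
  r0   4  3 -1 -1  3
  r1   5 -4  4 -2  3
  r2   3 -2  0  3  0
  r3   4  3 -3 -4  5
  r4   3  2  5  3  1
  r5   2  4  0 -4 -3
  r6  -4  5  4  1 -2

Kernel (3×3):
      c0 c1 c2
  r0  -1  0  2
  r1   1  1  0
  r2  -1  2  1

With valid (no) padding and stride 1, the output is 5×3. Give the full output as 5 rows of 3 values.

-12 0 15
3 -15 5
10 19 -5
1 -12 10
31 12 -11

Output[0,0]: The receptive field on the input at this output position is [4 3 -1 / 5 -4 4 / 3 -2 0]. Elementwise product with the kernel and sum: 4·-1 + -1·2 + 5·1 + -4·1 + 3·-1 + -2·2 + 0·1.
Output[0,1]: The receptive field on the input at this output position is [3 -1 -1 / -4 4 -2 / -2 0 3]. Elementwise product with the kernel and sum: 3·-1 + -1·2 + -4·1 + 4·1 + -2·-1 + 0·2 + 3·1.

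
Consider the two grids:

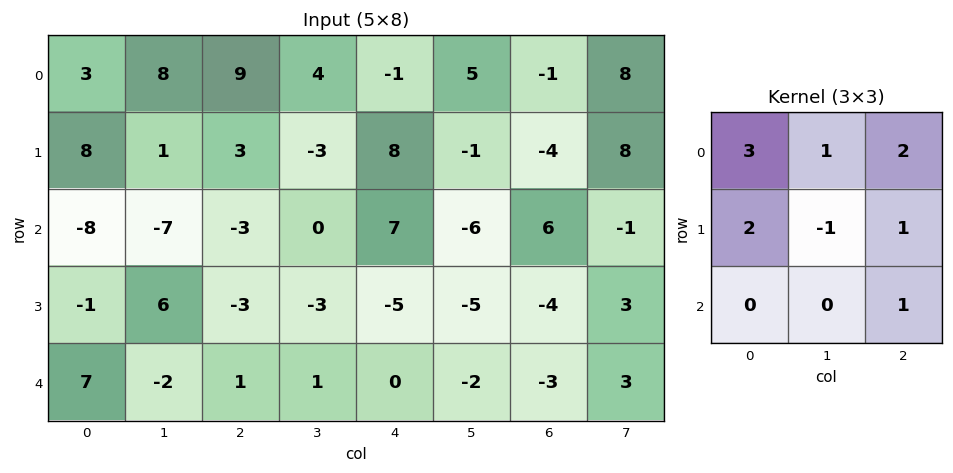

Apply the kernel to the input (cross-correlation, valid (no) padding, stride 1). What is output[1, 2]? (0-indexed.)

The receptive field on the input at this output position is [3 -3 8 / -3 0 7 / -3 -3 -5]. Elementwise product with the kernel and sum: 3·3 + -3·1 + 8·2 + -3·2 + 0·-1 + 7·1 + -5·1.

18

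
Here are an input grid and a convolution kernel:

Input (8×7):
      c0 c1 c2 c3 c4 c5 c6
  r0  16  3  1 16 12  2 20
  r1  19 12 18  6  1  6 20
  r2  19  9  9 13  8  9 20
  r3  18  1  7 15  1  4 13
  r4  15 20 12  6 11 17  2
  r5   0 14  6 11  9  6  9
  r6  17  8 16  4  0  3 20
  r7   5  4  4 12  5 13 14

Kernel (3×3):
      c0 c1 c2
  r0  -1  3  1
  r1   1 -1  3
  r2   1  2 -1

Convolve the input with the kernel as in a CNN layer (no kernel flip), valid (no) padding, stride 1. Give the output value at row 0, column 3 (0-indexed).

65

The receptive field on the input at this output position is [16 12 2 / 6 1 6 / 13 8 9]. Elementwise product with the kernel and sum: 16·-1 + 12·3 + 2·1 + 6·1 + 1·-1 + 6·3 + 13·1 + 8·2 + 9·-1.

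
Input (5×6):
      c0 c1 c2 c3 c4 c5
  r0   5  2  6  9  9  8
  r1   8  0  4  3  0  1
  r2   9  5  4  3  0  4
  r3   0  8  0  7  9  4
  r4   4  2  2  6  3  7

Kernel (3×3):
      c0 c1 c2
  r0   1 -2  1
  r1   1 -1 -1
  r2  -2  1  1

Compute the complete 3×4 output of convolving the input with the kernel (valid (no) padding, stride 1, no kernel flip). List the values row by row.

Output[0,0]: The receptive field on the input at this output position is [5 2 6 / 8 0 4 / 9 5 4]. Elementwise product with the kernel and sum: 5·1 + 2·-2 + 6·1 + 8·1 + 0·-1 + 4·-1 + 9·-2 + 5·1 + 4·1.
Output[0,1]: The receptive field on the input at this output position is [2 6 9 / 0 4 3 / 5 4 3]. Elementwise product with the kernel and sum: 2·1 + 6·-2 + 9·1 + 0·1 + 4·-1 + 3·-1 + 5·-2 + 4·1 + 3·1.

2 -11 -7 -1
20 -16 15 2
-9 5 -13 -1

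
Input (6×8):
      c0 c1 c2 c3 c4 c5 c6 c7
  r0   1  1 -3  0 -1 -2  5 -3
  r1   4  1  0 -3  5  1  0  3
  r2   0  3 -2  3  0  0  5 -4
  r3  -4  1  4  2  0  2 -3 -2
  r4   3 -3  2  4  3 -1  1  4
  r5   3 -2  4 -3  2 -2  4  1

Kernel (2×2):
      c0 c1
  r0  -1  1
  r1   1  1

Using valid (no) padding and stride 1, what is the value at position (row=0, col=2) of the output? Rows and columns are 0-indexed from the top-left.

The receptive field on the input at this output position is [-3 0 / 0 -3]. Elementwise product with the kernel and sum: -3·-1 + 0·1 + 0·1 + -3·1.

0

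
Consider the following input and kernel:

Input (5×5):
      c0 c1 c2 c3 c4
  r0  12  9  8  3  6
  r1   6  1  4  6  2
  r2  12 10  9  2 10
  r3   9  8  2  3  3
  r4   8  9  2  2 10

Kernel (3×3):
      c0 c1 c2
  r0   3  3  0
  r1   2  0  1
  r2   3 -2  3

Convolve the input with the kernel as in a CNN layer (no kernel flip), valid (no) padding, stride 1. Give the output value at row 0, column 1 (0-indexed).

The receptive field on the input at this output position is [9 8 3 / 1 4 6 / 10 9 2]. Elementwise product with the kernel and sum: 9·3 + 8·3 + 1·2 + 6·1 + 10·3 + 9·-2 + 2·3.

77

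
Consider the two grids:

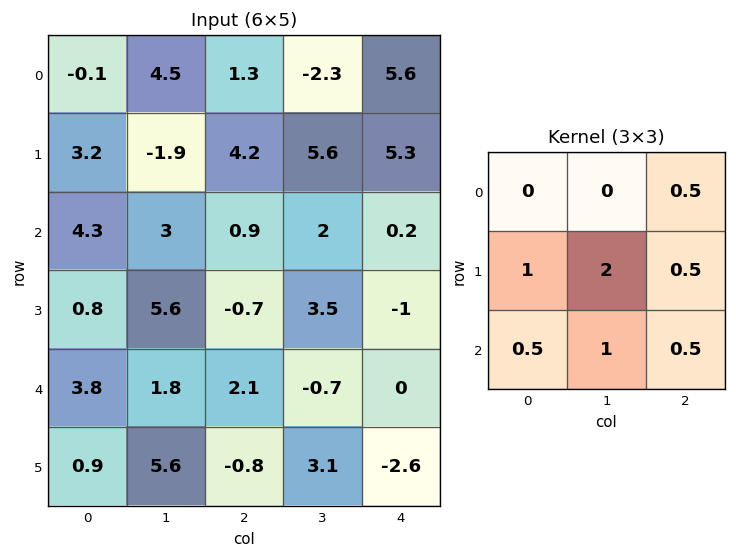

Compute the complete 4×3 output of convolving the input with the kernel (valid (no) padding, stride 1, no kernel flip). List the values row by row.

Output[0,0]: The receptive field on the input at this output position is [-0.1 4.5 1.3 / 3.2 -1.9 4.2 / 4.3 3 0.9]. Elementwise product with the kernel and sum: 1.3·0.5 + 3.2·1 + -1.9·2 + 4.2·0.5 + 4.3·0.5 + 3·1 + 0.9·0.5.
Output[0,1]: The receptive field on the input at this output position is [4.5 1.3 -2.3 / -1.9 4.2 5.6 / 3 0.9 2]. Elementwise product with the kernel and sum: -2.3·0.5 + -1.9·1 + 4.2·2 + 5.6·0.5 + 3·0.5 + 0.9·1 + 2·0.5.

7.75 11.55 23.4
18.5 12.45 10.3
16.85 9.6 6.25
13.75 10.95 1.6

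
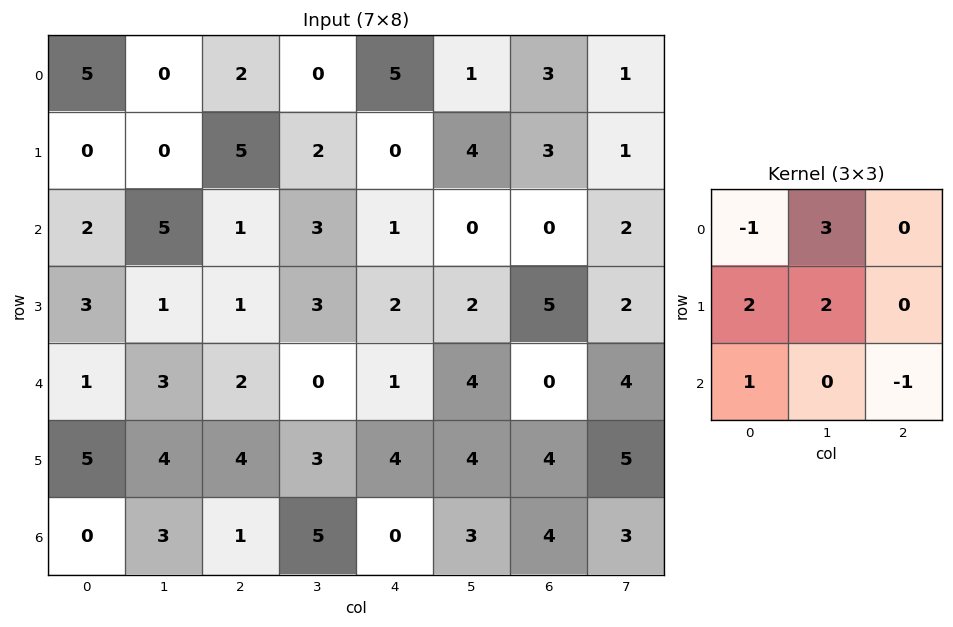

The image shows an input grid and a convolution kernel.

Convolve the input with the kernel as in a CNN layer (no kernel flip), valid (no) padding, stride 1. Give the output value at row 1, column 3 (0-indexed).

7

The receptive field on the input at this output position is [2 0 4 / 3 1 0 / 3 2 2]. Elementwise product with the kernel and sum: 2·-1 + 0·3 + 3·2 + 1·2 + 3·1 + 2·-1.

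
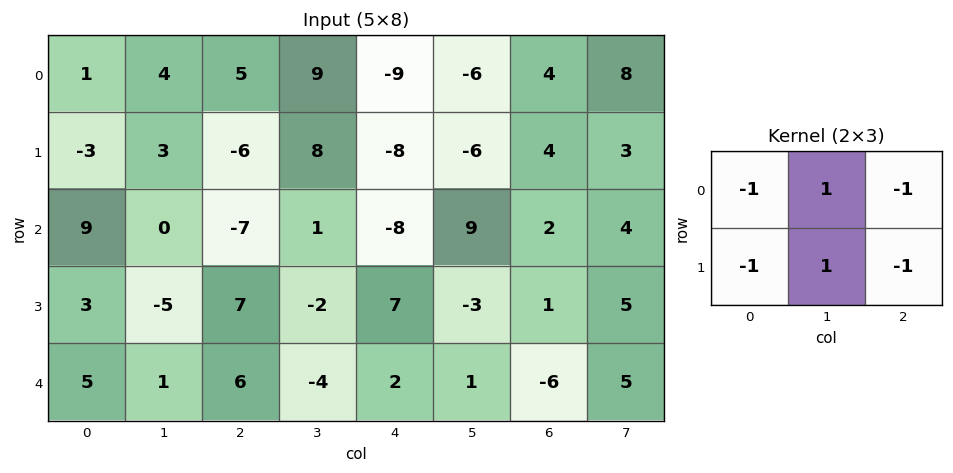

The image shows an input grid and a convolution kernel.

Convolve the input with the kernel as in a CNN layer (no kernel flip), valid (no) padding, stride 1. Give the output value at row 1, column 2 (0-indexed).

38

The receptive field on the input at this output position is [-6 8 -8 / -7 1 -8]. Elementwise product with the kernel and sum: -6·-1 + 8·1 + -8·-1 + -7·-1 + 1·1 + -8·-1.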